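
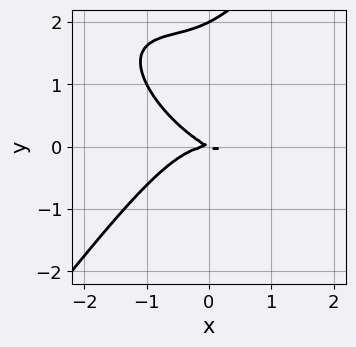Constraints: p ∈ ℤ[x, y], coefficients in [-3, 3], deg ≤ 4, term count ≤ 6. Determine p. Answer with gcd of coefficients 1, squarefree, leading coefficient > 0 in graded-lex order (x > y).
1. deg p = 3. A generic line meets the curve in up to 3 points.
2. Checking where it meets the axes: the y-axis gridline crossings are at y ∈ {0, 2}; it crosses the x-axis at the gridline x = 0.
3. Solving for integer coefficients yields p as stated.

x^3 + x^2*y - y^3 + x*y + 2*y^2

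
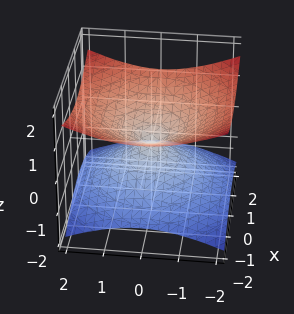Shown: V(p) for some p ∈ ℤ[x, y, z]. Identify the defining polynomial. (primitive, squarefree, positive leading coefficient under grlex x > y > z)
(a) Degree: two nappes meeting at a single point; a quadric, so deg p = 2.
(b) Symmetries: rotational symmetry about the z-axis ⇒ p depends on x, y only through x² + y²; the z ↦ −z reflection is a symmetry, so z appears only in even powers.
(c) Checking where it meets the axes: one y-axis crossing is at y = 0; it meets the z-axis at z = 0 (among the integer gridlines).
(d) Matching integer coefficients to the picture gives p.

x^2 + y^2 - 3*z^2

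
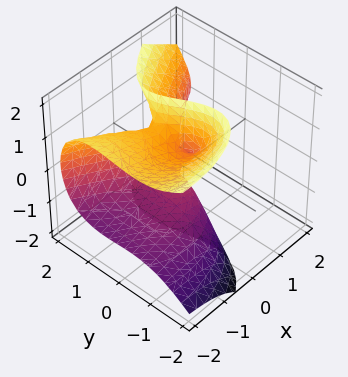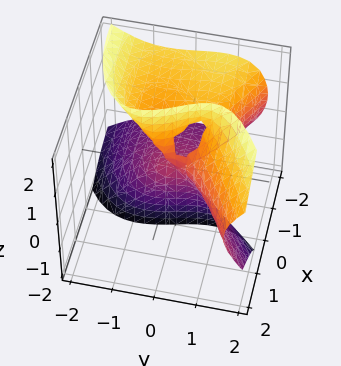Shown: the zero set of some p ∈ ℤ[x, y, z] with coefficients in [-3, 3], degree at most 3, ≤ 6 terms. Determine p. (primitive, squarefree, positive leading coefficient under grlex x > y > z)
3*x*z^2 - 2*y^3 + y*z^2 + 2*x^2 - 2*x*z

1. Degree: the shape is more complex than any degree-2 surface, so deg p = 3.
2. Observable constraints: one y-axis crossing is at y = 0; the visible z-axis segment lies entirely on the surface; it meets the x-axis at x = 0 (among the integer gridlines).
3. These observations pin down the coefficients.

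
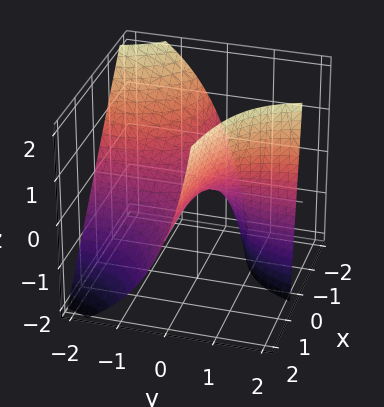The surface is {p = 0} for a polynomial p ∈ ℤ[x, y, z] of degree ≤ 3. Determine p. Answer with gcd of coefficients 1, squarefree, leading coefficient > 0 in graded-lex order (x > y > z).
4*x*y + 2*y*z - 3*z

1. deg p = 2. The shape is more complex than any degree-1 surface.
2. Observable constraints: every point of the y-axis in the box is on the surface; every point of the x-axis in the box is on the surface; it crosses the z-axis at the gridline z = 0.
3. Together with the visible shape, these determine p as stated.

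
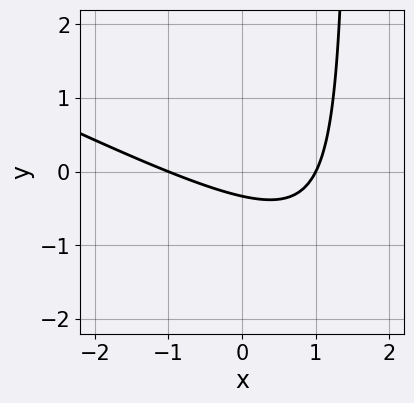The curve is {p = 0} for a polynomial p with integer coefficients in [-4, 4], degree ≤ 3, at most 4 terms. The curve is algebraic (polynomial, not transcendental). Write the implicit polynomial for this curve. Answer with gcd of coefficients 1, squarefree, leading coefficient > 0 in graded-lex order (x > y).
x^2 + 2*x*y - 3*y - 1

(a) Degree: no degree-1 curve has this shape, so deg p = 2.
(b) Checking where it meets the axes: among the integer gridlines, it crosses the x-axis at x ∈ {-1, 1}.
(c) Putting this together gives p.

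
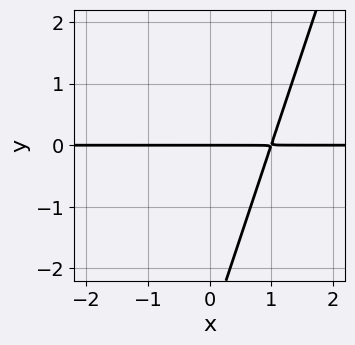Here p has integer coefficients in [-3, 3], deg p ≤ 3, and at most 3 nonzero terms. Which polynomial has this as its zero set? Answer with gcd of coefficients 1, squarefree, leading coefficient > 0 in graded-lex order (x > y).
(a) The degree is 2 — no degree-1 curve has this shape.
(b) Checking where it meets the axes: it meets the y-axis at y = 0 (among the integer gridlines); the visible x-axis segment lies entirely on the curve.
(c) Putting this together gives p.

3*x*y - y^2 - 3*y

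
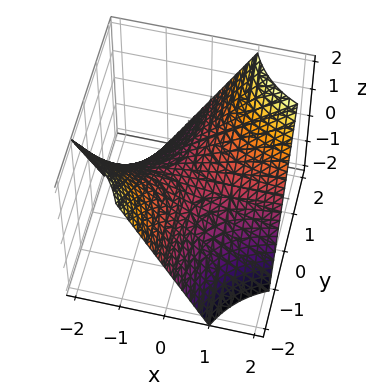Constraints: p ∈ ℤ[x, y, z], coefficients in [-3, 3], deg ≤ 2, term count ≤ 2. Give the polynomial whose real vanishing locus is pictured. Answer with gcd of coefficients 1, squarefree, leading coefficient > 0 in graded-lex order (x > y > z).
x*y - z

(a) The degree is 2 — a hyperbolic paraboloid; a quadric.
(b) From the axis intercepts and sections: the visible y-axis segment lies entirely on the surface; the visible x-axis segment lies entirely on the surface; one z-axis crossing is at z = 0.
(c) Assembling these constraints gives the stated polynomial.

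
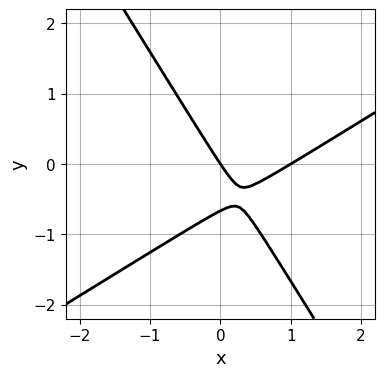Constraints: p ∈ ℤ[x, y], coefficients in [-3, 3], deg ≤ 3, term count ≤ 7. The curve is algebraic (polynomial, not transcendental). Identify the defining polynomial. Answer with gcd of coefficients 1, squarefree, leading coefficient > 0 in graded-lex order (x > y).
3*x^2 - 3*x*y - 3*y^2 - 3*x - 2*y

First, degree: no degree-1 curve has this shape, so deg p = 2.
Next, against the integer gridlines: among the integer gridlines, it crosses the x-axis at x ∈ {0, 1}; one y-axis crossing is at y = 0.
Finally, fitting integer coefficients to these (and the overall shape) gives p.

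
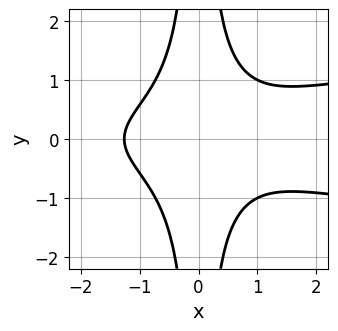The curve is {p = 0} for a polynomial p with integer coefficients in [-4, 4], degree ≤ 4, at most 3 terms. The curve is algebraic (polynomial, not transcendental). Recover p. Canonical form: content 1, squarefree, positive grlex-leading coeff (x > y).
3*x^2*y^2 - x^3 - 2

(a) deg p = 4. No degree-3 curve has this shape.
(b) Symmetries: mirror symmetry y ↦ −y ⇒ only even powers of y.
(c) From the visible intercepts: it misses every integer gridline on the y-axis.
(d) Together with the visible shape, these determine p as stated.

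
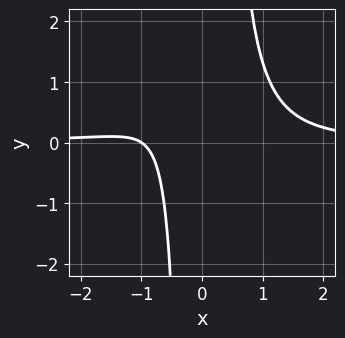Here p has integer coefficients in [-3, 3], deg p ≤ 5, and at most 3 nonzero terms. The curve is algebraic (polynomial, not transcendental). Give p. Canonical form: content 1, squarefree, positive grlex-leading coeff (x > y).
First, degree: the shape is more complex than any degree-3 curve, so deg p = 4.
Next, from the visible intercepts: no y-intercept at any integer in the box; it crosses the x-axis at the gridline x = -1.
Finally, fitting integer coefficients to these (and the overall shape) gives p.

3*x^3*y - 2*x - 2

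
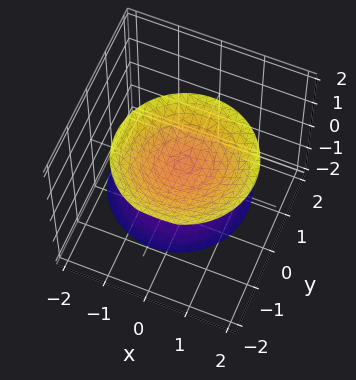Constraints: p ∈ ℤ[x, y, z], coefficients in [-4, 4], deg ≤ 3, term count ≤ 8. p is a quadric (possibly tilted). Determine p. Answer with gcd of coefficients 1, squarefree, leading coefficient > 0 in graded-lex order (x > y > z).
3*x^2 - x*z + 3*y^2 + 2*y*z - 2*z^2 + 3

1. The picture has 2 separate pieces. Treating them together as one polynomial.
2. The degree is 2 — the shape is more complex than any degree-1 surface.
3. Reading off the gridlines: no y-intercept at any integer in the box; no x-intercept at any integer in the box.
4. These observations pin down the coefficients.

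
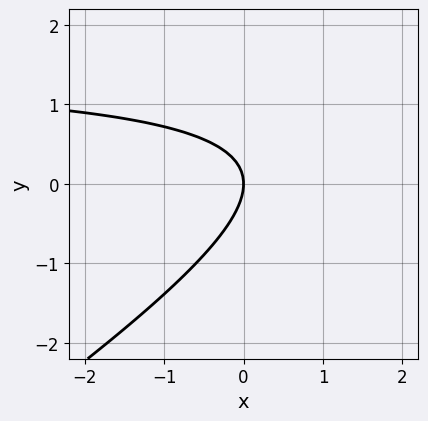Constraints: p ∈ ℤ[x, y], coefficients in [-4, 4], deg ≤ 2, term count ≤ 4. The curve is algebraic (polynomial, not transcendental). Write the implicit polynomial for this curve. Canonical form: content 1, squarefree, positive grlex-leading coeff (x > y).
1. The degree is 2 — no degree-1 curve has this shape.
2. Reading off the gridlines: one x-axis crossing is at x = 0; it meets the y-axis at y = 0 (among the integer gridlines).
3. Fitting integer coefficients to these (and the overall shape) gives p.

2*x*y - 3*y^2 - 3*x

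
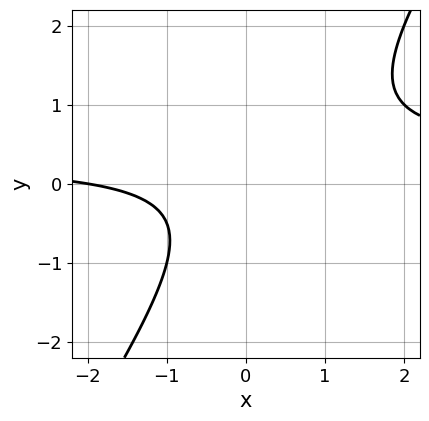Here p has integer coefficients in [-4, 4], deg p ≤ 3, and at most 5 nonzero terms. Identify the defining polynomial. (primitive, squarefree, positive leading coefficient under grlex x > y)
1. deg p = 2. A generic line meets the curve in up to 2 points.
2. Against the integer gridlines: one x-axis crossing is at x = -2; no y-intercept at any integer in the box.
3. Together with the visible shape, these determine p as stated.

3*x*y - 2*y^2 - x - 2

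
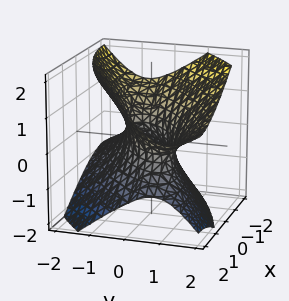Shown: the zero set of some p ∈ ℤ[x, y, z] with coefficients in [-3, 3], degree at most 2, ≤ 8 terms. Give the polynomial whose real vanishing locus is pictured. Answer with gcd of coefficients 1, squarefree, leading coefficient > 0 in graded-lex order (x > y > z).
First, the degree is 2 — no degree-1 surface has this shape.
Next, from the visible intercepts: among the integer gridlines, it crosses the x-axis at x ∈ {-1, 1}; it misses every integer gridline on the z-axis.
Finally, together with the visible shape, these determine p as stated.

x^2 - 2*x*y + 2*y^2 - y*z - 2*z^2 - 1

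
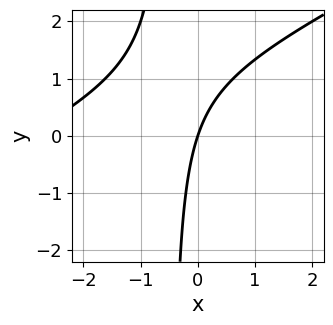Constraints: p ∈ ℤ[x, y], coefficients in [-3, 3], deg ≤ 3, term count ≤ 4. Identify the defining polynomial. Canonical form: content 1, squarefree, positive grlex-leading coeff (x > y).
x^2 - 2*x*y + 3*x - y

Degree: a generic line meets the curve in up to 2 points, so deg p = 2.
From the visible intercepts: it crosses the x-axis at the gridline x = 0; it meets the y-axis at y = 0 (among the integer gridlines).
Fitting integer coefficients to these (and the overall shape) gives p.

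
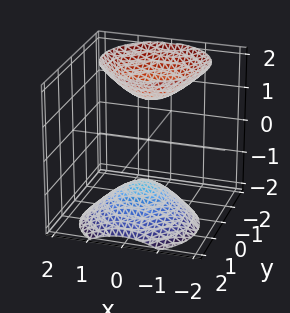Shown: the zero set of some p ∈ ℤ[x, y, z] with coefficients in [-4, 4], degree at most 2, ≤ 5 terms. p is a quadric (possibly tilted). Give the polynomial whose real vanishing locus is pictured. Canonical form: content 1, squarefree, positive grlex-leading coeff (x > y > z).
1. There are 2 components. They look like related sheets of one shape, so recover p as a whole.
2. deg p = 2. The shape is more complex than any degree-1 surface.
3. Observable constraints: it misses every integer gridline on the y-axis; no x-intercept at any integer in the box.
4. These observations pin down the coefficients.

3*x^2 + 3*y^2 + 2*y*z - 2*z^2 + 3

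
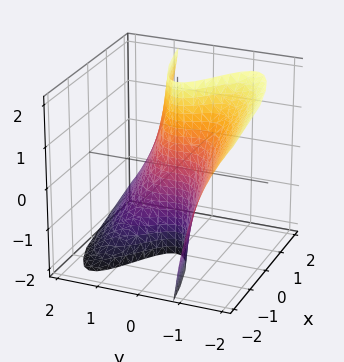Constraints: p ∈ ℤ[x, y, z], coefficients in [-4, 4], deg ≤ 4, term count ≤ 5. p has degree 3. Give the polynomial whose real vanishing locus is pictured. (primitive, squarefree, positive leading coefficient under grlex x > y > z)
y^3 + y^2*z - x

1. The degree is 3 — no degree-2 surface has this shape.
2. Observable constraints: it crosses the x-axis at the gridline x = 0; every point of the z-axis in the box is on the surface; it meets the y-axis at y = 0 (among the integer gridlines).
3. Together with the visible shape, these determine p as stated.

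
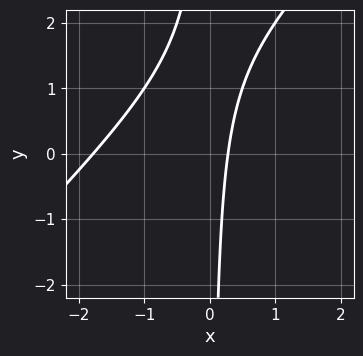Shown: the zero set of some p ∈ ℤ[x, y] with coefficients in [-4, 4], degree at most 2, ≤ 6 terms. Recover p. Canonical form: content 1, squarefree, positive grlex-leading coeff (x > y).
(a) Degree: no degree-1 curve has this shape, so deg p = 2.
(b) From the visible intercepts: the curve avoids every integer y-axis point in the box.
(c) Putting this together gives p.

2*x^2 - 2*x*y + 3*x - 1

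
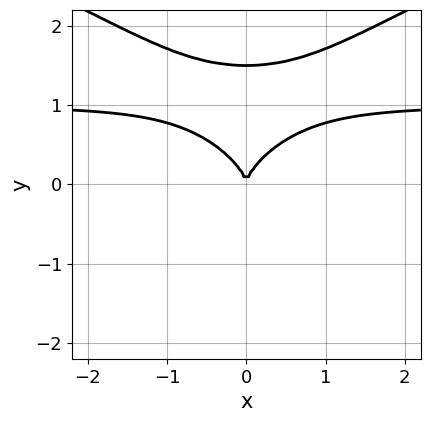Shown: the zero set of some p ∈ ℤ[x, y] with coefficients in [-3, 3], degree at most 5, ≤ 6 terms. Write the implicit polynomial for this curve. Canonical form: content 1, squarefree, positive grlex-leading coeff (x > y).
2*y^4 - 3*x^2*y - 3*y^3 + 3*x^2

First, the degree is 4 — a generic line meets the curve in up to 4 points.
Then, symmetries: it's symmetric under x → −x, forcing even powers of x.
Next, from the axis intercepts and sections: it crosses the x-axis at the gridline x = 0; one y-axis crossing is at y = 0.
Finally, putting this together gives p.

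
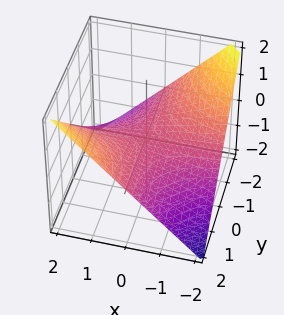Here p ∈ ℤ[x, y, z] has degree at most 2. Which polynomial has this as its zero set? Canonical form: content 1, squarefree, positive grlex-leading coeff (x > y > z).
x*y - 2*z

(a) Degree: a saddle surface; a quadric, so deg p = 2.
(b) Against the integer gridlines: the visible y-axis segment lies entirely on the surface; it meets the z-axis at z = 0 (among the integer gridlines).
(c) Solving for integer coefficients yields p as stated.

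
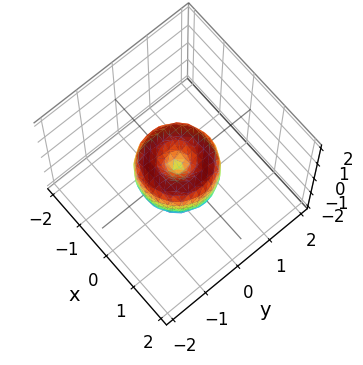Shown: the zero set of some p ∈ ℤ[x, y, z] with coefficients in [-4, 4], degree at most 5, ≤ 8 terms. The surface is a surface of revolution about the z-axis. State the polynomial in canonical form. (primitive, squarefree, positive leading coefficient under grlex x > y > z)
2*x^4 + 4*x^2*y^2 + 2*y^4 - 2*x^2 - 2*y^2 + z^2

The degree is 4 — no degree-3 surface has this shape.
Symmetries: every cross-section ⟂ z is a circle, so x, y appear only via x² + y².
Checking where it meets the axes: it crosses the z-axis at the gridline z = 0; among the integer gridlines, it crosses the y-axis at y ∈ {-1, 0, 1}.
Together with the visible shape, these determine p as stated. Check: (1, 0, 0) on the x-axis lies on the surface, and p(1, 0, 0) = 0. ✓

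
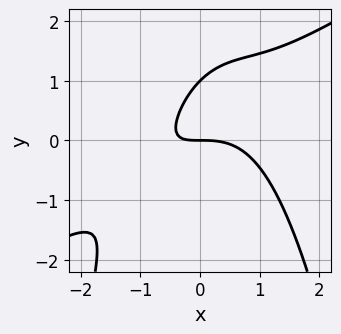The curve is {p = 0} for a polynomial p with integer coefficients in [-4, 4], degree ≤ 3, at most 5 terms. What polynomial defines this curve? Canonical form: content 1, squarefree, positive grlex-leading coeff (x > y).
2*x^3 - 3*x^2*y + 3*x*y - 3*y^2 + 3*y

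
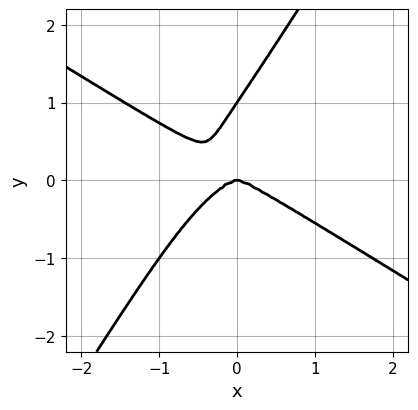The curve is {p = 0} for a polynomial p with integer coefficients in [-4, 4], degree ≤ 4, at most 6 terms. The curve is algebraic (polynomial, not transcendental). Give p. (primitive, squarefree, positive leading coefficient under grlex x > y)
(a) deg p = 4. No degree-3 curve has this shape.
(b) Checking where it meets the axes: it crosses the x-axis at the gridline x = 0; the y-axis gridline crossings are at y ∈ {0, 1}.
(c) The integer polynomial consistent with all of this is the stated p.

x^4 + 3*x*y^3 - 2*y^4 + 2*y^3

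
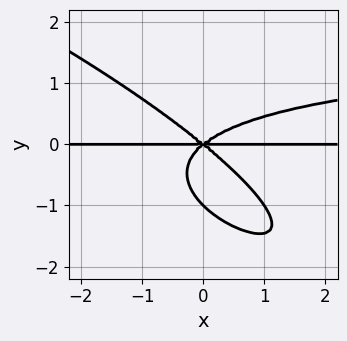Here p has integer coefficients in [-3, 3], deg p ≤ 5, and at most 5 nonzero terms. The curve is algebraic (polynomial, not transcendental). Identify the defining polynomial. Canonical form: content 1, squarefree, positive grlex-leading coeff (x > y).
x^2*y^2 + 3*x*y^3 + 3*y^4 - 2*x^2*y + 3*y^3

Degree: the shape is more complex than any degree-3 curve, so deg p = 4.
Checking where it meets the axes: among the integer gridlines, it crosses the y-axis at y ∈ {-1, 0}; the visible x-axis segment lies entirely on the curve.
Fitting integer coefficients to these (and the overall shape) gives p.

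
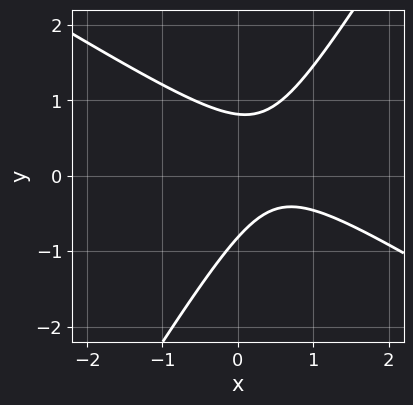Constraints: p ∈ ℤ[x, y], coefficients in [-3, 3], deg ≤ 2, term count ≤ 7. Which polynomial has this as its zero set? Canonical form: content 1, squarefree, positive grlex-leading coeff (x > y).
Degree: no degree-1 curve has this shape, so deg p = 2.
From the axis intercepts and sections: the curve avoids every integer x-axis point in the box.
Putting this together gives p.

3*x^2 + 3*x*y - 3*y^2 - 3*x + 2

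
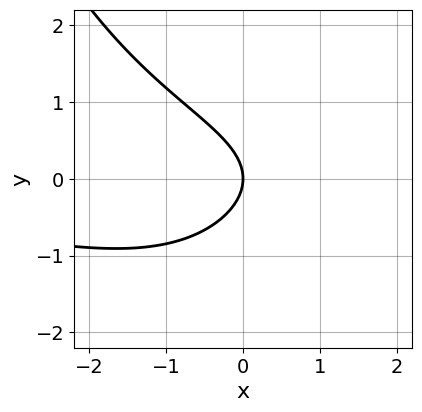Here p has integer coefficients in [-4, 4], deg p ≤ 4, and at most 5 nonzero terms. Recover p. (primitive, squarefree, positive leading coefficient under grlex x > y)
x^2*y - 3*y^2 - 3*x

(a) Degree: a generic line meets the curve in up to 3 points, so deg p = 3.
(b) From the visible intercepts: one y-axis crossing is at y = 0; one x-axis crossing is at x = 0.
(c) The integer polynomial consistent with all of this is the stated p.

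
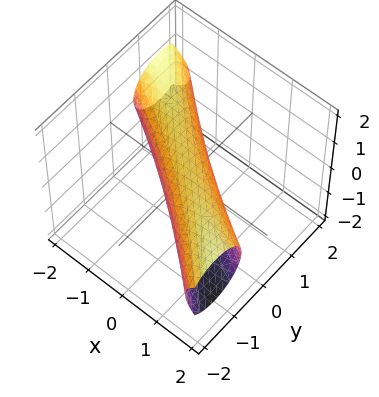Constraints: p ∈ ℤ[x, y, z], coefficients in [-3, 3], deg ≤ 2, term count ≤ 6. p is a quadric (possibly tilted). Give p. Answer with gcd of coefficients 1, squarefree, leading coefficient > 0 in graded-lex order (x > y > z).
First, the degree is 2 — no degree-1 surface has this shape.
Then, from the axis intercepts and sections: the x-axis gridline crossings are at x ∈ {-1, 1}.
Finally, these observations pin down the coefficients.

x^2 + 3*x*y + 2*y^2 + 2*z^2 - 1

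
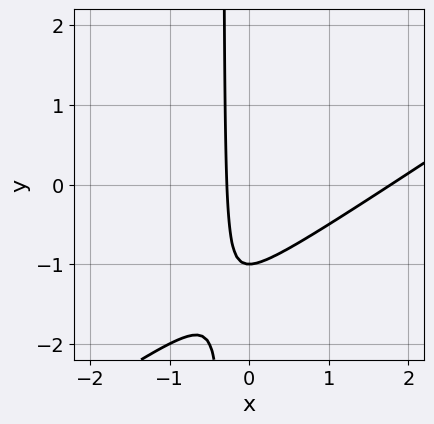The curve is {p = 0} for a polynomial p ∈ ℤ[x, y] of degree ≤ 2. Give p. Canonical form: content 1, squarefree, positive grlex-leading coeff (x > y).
2*x^2 - 3*x*y - 3*x - y - 1

Degree: no degree-1 curve has this shape, so deg p = 2.
Reading off the gridlines: it meets the y-axis at y = -1 (among the integer gridlines).
These observations pin down the coefficients.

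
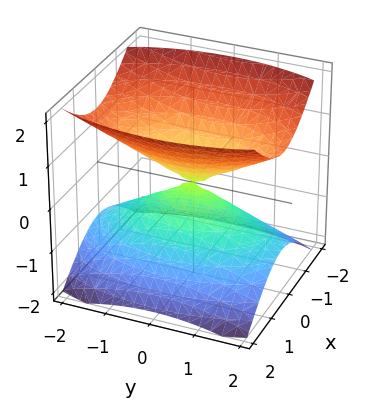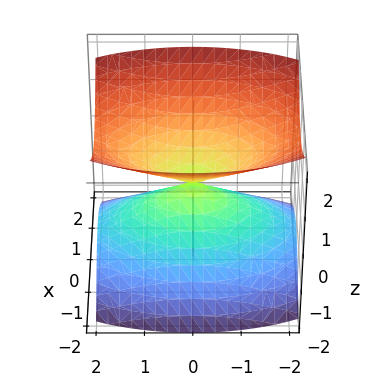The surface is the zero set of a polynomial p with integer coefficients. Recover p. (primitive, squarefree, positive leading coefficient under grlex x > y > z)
The picture has 2 separate pieces. They look like related sheets of one shape, so recover p as a whole.
deg p = 2. Two nappes meeting at a single point; a quadric.
Symmetries: the y ↦ −y reflection is a symmetry, so y appears only in even powers; the z ↦ −z reflection is a symmetry, so z appears only in even powers; mirror symmetry x ↦ −x ⇒ only even powers of x.
Checking where it meets the axes: one z-axis crossing is at z = 0; it crosses the x-axis at the gridline x = 0; one y-axis crossing is at y = 0.
Putting this together gives p.

3*x^2 + y^2 - 3*z^2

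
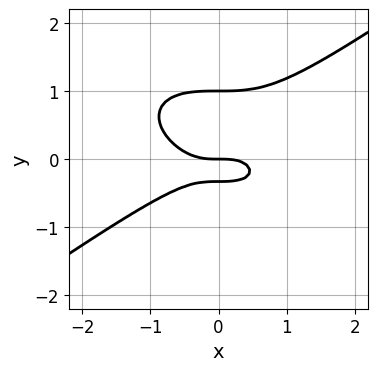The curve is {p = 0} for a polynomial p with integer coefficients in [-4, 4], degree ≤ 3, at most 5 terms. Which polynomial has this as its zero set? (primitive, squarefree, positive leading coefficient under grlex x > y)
x^3 - 3*y^3 + 2*y^2 + y

(a) The degree is 3 — the shape is more complex than any degree-2 curve.
(b) From the visible intercepts: one x-axis crossing is at x = 0; the y-axis gridline crossings are at y ∈ {0, 1}.
(c) Solving for integer coefficients yields p as stated.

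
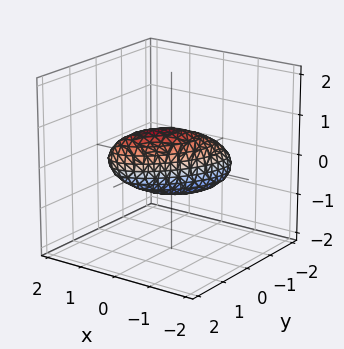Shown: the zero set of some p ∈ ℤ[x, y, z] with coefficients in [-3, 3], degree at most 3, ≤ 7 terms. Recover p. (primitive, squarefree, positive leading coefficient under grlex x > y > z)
3*x^2 - 3*x*y + 2*y^2 - y*z + 3*z^2 - 2

(a) Degree: the shape is more complex than any degree-1 surface, so deg p = 2.
(b) From the visible intercepts: the y-axis gridline crossings are at y ∈ {-1, 1}.
(c) Together with the visible shape, these determine p as stated.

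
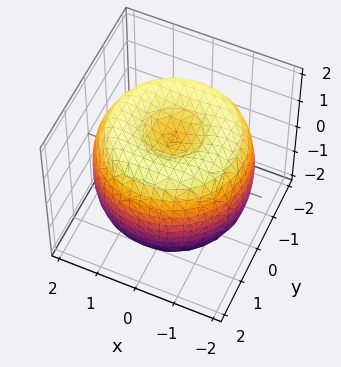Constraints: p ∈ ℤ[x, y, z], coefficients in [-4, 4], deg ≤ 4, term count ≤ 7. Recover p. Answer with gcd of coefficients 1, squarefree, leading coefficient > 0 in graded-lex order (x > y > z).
The degree is 4 — a generic line meets the surface in up to 4 points.
Symmetries: the z-axis is an axis of rotation, so x and y enter only as x² + y².
From the visible intercepts: a circular section at z = 0 has radius between 1 and 2; among the integer gridlines, it crosses the z-axis at z ∈ {-1, 1}.
Solving for integer coefficients yields p as stated.

x^4 + 2*x^2*y^2 + y^4 - 3*x^2 - 3*y^2 + 2*z^2 - 2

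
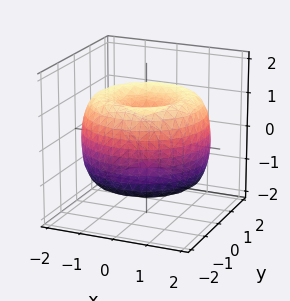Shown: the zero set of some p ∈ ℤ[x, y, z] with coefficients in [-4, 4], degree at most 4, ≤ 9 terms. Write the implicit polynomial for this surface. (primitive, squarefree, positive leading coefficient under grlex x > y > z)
1. Degree: a generic line meets the surface in up to 4 points, so deg p = 4.
2. Symmetries: the surface is invariant under rotation about z: p = q(x² + y², z).
3. From the visible intercepts: a circular section at z = -1 has radius between 0 and 1.
4. Matching integer coefficients to the picture gives p.

x^4 + 2*x^2*y^2 + y^4 - 3*x^2 - 3*y^2 + 2*z^2 - 1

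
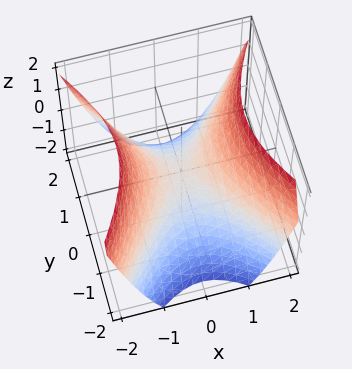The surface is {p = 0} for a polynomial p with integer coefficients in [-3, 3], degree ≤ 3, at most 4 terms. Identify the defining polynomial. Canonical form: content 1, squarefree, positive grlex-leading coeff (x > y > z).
1. deg p = 2.
2. Symmetries: the x ↦ −x reflection is a symmetry, so x appears only in even powers; the y ↦ −y reflection is a symmetry, so y appears only in even powers.
3. Checking where it meets the axes: it meets the x-axis at x = 0 (among the integer gridlines); it meets the z-axis at z = 0 (among the integer gridlines).
4. Together with the visible shape, these determine p as stated.

3*x^2 - 2*y^2 - 3*z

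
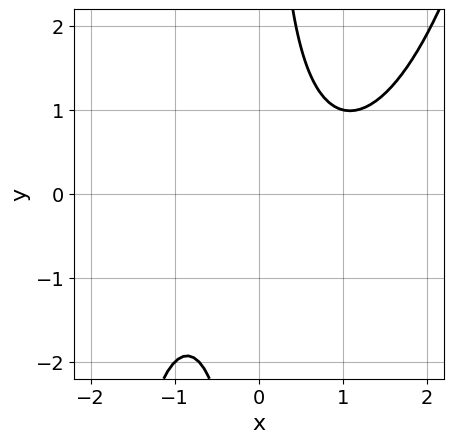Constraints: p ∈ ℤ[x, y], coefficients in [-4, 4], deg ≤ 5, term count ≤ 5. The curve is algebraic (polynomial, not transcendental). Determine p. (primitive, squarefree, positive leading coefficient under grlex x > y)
x^4 - x^2*y - 3*x*y + 3

(a) deg p = 4. No degree-3 curve has this shape.
(b) Reading off the gridlines: it misses every integer gridline on the y-axis; it misses every integer gridline on the x-axis.
(c) Assembling these constraints gives the stated polynomial.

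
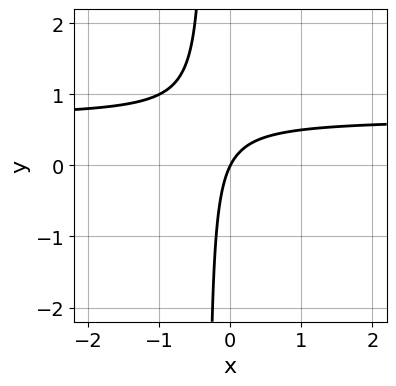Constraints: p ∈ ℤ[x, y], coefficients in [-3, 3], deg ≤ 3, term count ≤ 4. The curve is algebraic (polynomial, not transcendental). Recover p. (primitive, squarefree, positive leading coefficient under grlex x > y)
3*x*y - 2*x + y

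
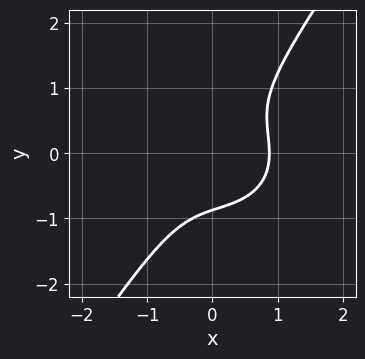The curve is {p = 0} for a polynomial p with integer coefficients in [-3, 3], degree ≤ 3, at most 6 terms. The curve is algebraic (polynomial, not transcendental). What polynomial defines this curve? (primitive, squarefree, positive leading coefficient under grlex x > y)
3*x^3 + 3*x*y^2 - 3*y^3 - 2

(a) deg p = 3. The shape is more complex than any degree-2 curve.
(b) Matching integer coefficients to the picture gives p.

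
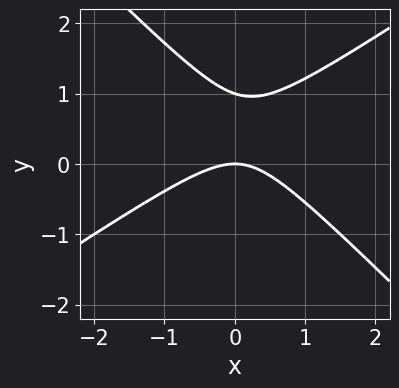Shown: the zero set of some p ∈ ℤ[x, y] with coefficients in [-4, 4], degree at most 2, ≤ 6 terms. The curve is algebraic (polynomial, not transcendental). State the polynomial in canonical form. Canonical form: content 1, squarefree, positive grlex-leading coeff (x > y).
deg p = 2. A generic line meets the curve in up to 2 points.
From the axis intercepts and sections: the y-axis gridline crossings are at y ∈ {0, 1}; one x-axis crossing is at x = 0.
These observations pin down the coefficients.

2*x^2 - x*y - 3*y^2 + 3*y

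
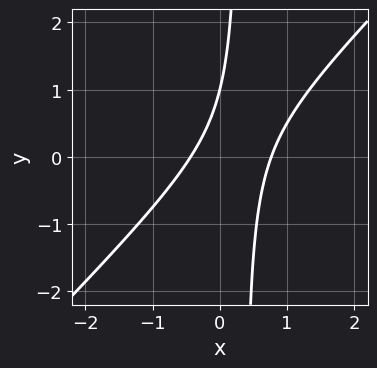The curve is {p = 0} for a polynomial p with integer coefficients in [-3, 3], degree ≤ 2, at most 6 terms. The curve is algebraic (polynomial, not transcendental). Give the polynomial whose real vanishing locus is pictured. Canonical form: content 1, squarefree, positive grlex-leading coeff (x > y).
3*x^2 - 3*x*y - x + y - 1

First, the degree is 2 — a generic line meets the curve in up to 2 points.
Next, against the integer gridlines: one y-axis crossing is at y = 1.
Finally, putting this together gives p.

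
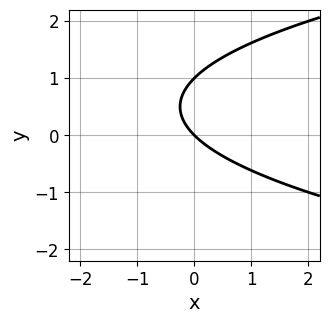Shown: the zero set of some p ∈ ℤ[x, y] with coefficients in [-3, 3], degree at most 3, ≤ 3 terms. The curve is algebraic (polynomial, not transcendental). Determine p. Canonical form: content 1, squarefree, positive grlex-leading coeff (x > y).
y^2 - x - y

(a) The degree is 2 — a generic line meets the curve in up to 2 points.
(b) Reading off the gridlines: the y-axis gridline crossings are at y ∈ {0, 1}; it crosses the x-axis at the gridline x = 0.
(c) Putting this together gives p.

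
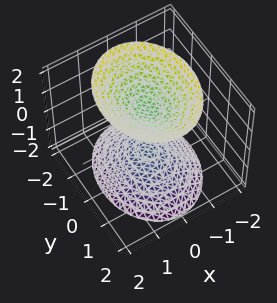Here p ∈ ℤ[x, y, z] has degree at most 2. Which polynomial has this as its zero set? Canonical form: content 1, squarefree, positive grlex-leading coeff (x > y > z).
1. There are 2 components. Treating them together as one polynomial.
2. deg p = 2. Two sheets facing apart; a quadric.
3. Symmetries: mirror symmetry x ↦ −x ⇒ only even powers of x; the y ↦ −y reflection is a symmetry, so y appears only in even powers; mirror symmetry z ↦ −z ⇒ only even powers of z.
4. Checking where it meets the axes: no y-intercept at any integer in the box; the surface avoids every integer x-axis point in the box.
5. Together with the visible shape, these determine p as stated. Check: (0, 0, -1) on the z-axis lies on the surface, and p(0, 0, -1) = 0. ✓

3*x^2 + 2*y^2 - 2*z^2 + 2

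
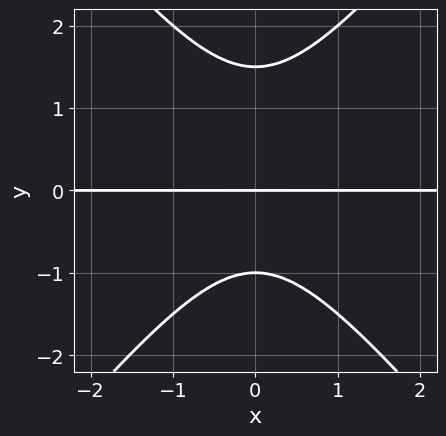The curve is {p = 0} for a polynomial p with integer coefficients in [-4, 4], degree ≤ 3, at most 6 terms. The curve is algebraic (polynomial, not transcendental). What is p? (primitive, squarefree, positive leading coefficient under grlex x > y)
(a) Degree: no degree-2 curve has this shape, so deg p = 3.
(b) Symmetries: the x ↦ −x reflection is a symmetry, so x appears only in even powers.
(c) From the visible intercepts: the y-axis gridline crossings are at y ∈ {-1, 0}; the visible x-axis segment lies entirely on the curve.
(d) Together with the visible shape, these determine p as stated.

3*x^2*y - 2*y^3 + y^2 + 3*y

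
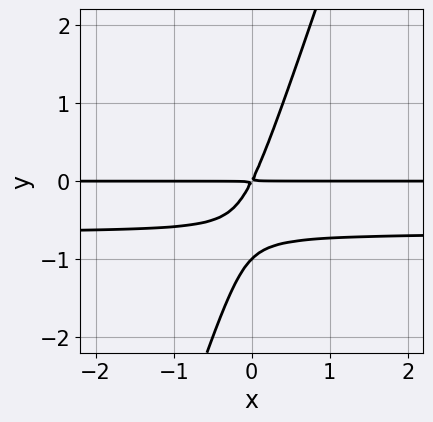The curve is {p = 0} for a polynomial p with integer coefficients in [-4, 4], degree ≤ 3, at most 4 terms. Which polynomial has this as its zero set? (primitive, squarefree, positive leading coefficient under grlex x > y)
3*x*y^2 - y^3 + 2*x*y - y^2

(a) The degree is 3 — a generic line meets the curve in up to 3 points.
(b) From the axis intercepts and sections: it meets the y-axis at y = -1 (among the integer gridlines); the visible x-axis segment lies entirely on the curve.
(c) Fitting integer coefficients to these (and the overall shape) gives p.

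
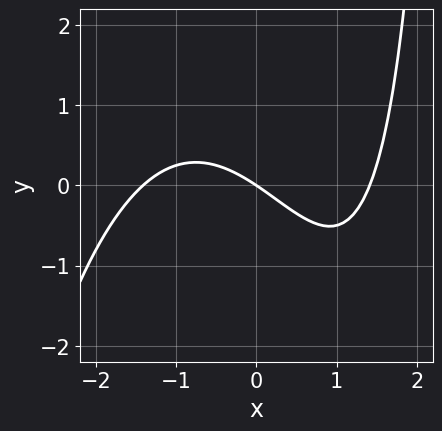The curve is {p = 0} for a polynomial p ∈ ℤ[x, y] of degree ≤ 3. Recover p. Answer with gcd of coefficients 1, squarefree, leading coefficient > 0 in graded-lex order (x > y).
(a) The degree is 3 — no degree-2 curve has this shape.
(b) Against the integer gridlines: one x-axis crossing is at x = 0; one y-axis crossing is at y = 0.
(c) Assembling these constraints gives the stated polynomial.

x^3 + x*y - 2*x - 3*y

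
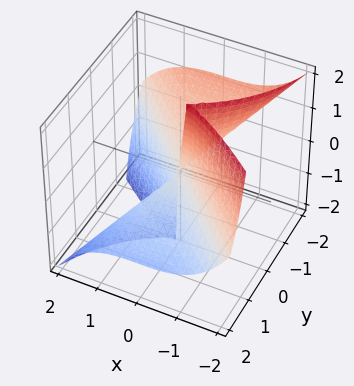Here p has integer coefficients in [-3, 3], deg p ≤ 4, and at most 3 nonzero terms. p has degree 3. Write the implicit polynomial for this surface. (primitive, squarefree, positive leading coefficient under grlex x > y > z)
Degree: no degree-2 surface has this shape, so deg p = 3.
Observable constraints: it crosses the x-axis at the gridline x = 0; it crosses the y-axis at the gridline y = 0; the visible z-axis segment lies entirely on the surface.
Putting this together gives p.

x^3 + y^3 + 2*y^2*z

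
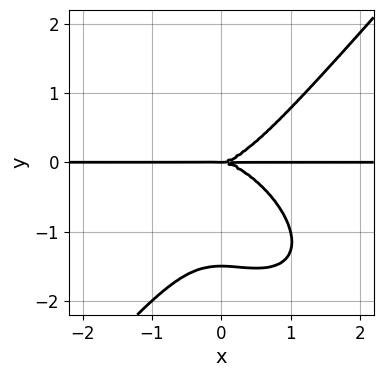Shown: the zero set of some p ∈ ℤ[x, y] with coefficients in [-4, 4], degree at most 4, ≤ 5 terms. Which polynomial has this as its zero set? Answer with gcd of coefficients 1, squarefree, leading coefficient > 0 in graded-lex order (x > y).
First, deg p = 4. A generic line meets the curve in up to 4 points.
Then, observable constraints: the visible x-axis segment lies entirely on the curve; it meets the y-axis at y = 0 (among the integer gridlines).
Finally, putting this together gives p.

2*x^3*y + x^2*y^2 - 2*y^4 - 3*y^3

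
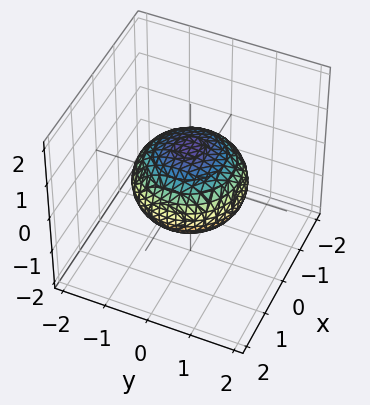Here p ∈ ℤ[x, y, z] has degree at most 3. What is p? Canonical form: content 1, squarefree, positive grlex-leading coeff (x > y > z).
(a) Degree: no degree-1 surface has this shape, so deg p = 2.
(b) Symmetries: rotational symmetry about the z-axis ⇒ p depends on x, y only through x² + y².
(c) From the axis intercepts and sections: the z-axis gridline crossings are at z ∈ {-1, 1}; a circular section at z = 0 has radius between 1 and 2.
(d) Matching integer coefficients to the picture gives p.

2*x^2 + 2*y^2 + 3*z^2 - 3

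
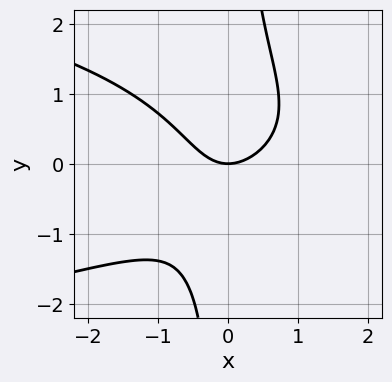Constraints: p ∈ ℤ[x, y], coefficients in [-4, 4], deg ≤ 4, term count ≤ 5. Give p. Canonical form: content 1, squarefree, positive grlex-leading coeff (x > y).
3*x*y^2 + 3*x^2 - x*y - 3*y

The degree is 3 — no degree-2 curve has this shape.
Against the integer gridlines: it crosses the x-axis at the gridline x = 0; one y-axis crossing is at y = 0.
Fitting integer coefficients to these (and the overall shape) gives p.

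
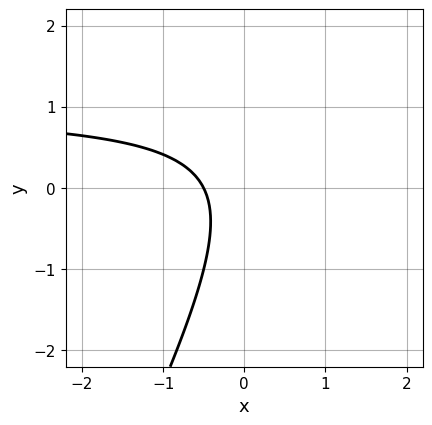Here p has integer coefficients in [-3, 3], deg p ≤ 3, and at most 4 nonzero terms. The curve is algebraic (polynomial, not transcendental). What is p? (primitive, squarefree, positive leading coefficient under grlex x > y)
First, deg p = 2. No degree-1 curve has this shape.
Next, observable constraints: no y-intercept at any integer in the box.
Finally, assembling these constraints gives the stated polynomial.

2*x*y - y^2 - 2*x - 1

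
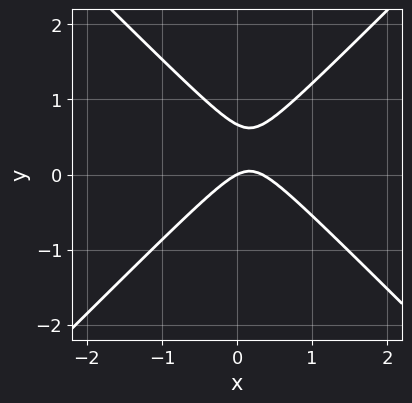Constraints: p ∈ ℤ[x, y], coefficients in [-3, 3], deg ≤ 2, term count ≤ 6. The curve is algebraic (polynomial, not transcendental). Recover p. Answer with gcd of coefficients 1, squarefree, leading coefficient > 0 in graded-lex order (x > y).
3*x^2 - 3*y^2 - x + 2*y

(a) Degree: the shape is more complex than any degree-1 curve, so deg p = 2.
(b) From the axis intercepts and sections: it crosses the y-axis at the gridline y = 0; it crosses the x-axis at the gridline x = 0.
(c) Solving for integer coefficients yields p as stated.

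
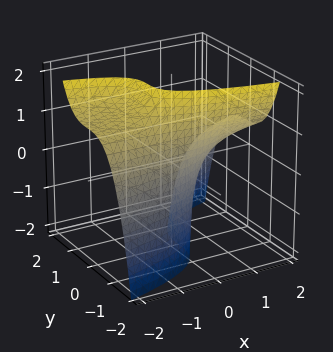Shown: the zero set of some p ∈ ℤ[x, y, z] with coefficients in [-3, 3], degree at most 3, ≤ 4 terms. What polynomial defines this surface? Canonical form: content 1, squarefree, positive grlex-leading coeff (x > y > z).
3*y^3 + 3*x*z - 3*x + 2

First, the degree is 3 — the shape is more complex than any degree-2 surface.
Next, against the integer gridlines: the surface avoids every integer z-axis point in the box.
Finally, these observations pin down the coefficients.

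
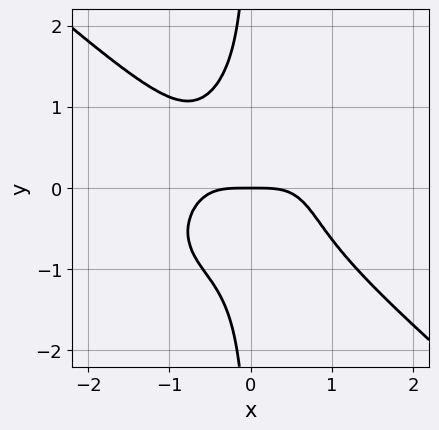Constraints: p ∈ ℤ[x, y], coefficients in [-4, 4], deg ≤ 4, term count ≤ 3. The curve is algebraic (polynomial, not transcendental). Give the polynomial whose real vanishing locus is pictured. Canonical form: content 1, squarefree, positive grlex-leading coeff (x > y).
Degree: no degree-3 curve has this shape, so deg p = 4.
From the axis intercepts and sections: one x-axis crossing is at x = 0; it meets the y-axis at y = 0 (among the integer gridlines).
Matching integer coefficients to the picture gives p.

2*x^4 + 3*x*y^3 + 2*y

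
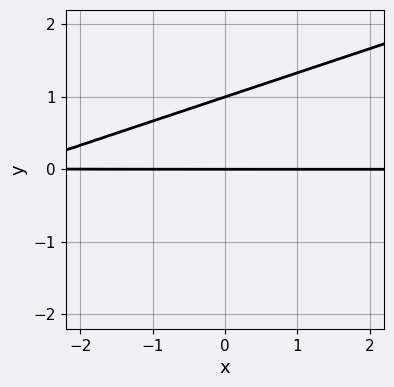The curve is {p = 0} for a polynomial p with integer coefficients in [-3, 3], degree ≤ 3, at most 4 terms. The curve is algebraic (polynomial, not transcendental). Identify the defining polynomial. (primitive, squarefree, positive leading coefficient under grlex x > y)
x*y - 3*y^2 + 3*y

Degree: no degree-1 curve has this shape, so deg p = 2.
Against the integer gridlines: the y-axis gridline crossings are at y ∈ {0, 1}; the visible x-axis segment lies entirely on the curve.
Together with the visible shape, these determine p as stated.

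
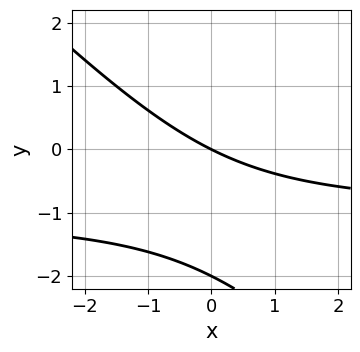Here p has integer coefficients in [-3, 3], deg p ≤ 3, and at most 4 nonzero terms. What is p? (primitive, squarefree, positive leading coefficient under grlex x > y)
x*y + y^2 + x + 2*y

First, degree: no degree-1 curve has this shape, so deg p = 2.
Next, from the axis intercepts and sections: one x-axis crossing is at x = 0; among the integer gridlines, it crosses the y-axis at y ∈ {-2, 0}.
Finally, the integer polynomial consistent with all of this is the stated p.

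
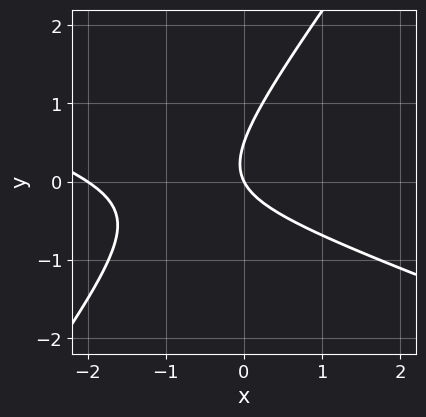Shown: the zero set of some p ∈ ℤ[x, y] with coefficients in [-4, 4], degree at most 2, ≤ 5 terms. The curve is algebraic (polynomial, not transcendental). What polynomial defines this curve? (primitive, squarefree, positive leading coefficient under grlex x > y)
First, the degree is 2 — a generic line meets the curve in up to 2 points.
Next, from the axis intercepts and sections: one y-axis crossing is at y = 0; among the integer gridlines, it crosses the x-axis at x ∈ {-2, 0}.
Finally, together with the visible shape, these determine p as stated.

x^2 + 2*x*y - 2*y^2 + 2*x + y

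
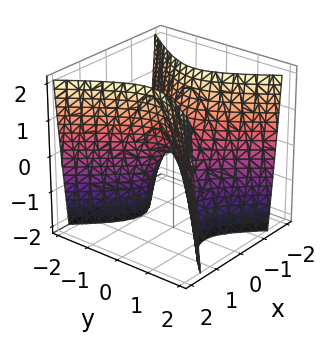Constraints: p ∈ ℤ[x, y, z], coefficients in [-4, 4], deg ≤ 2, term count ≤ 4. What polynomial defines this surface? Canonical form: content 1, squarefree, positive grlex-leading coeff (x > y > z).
3*x^2 - 2*y^2 - z

1. The degree is 2 — a hyperbolic paraboloid; a quadric.
2. Symmetries: mirror symmetry y ↦ −y ⇒ only even powers of y; the x ↦ −x reflection is a symmetry, so x appears only in even powers.
3. Reading off the gridlines: it meets the z-axis at z = 0 (among the integer gridlines); one x-axis crossing is at x = 0.
4. Solving for integer coefficients yields p as stated.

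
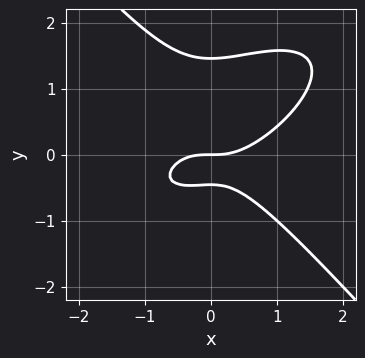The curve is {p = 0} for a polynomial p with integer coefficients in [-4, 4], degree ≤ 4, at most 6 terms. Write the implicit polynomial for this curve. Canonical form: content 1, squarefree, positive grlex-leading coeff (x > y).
2*x^3 - 2*x^2*y + 3*y^3 - 3*y^2 - 2*y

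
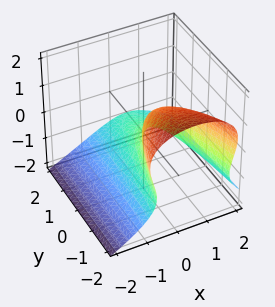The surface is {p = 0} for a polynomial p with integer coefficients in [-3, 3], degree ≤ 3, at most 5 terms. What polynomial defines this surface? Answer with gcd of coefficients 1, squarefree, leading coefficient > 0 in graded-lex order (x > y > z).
deg p = 3.
Checking where it meets the axes: it meets the z-axis at z = 0 (among the integer gridlines); it meets the y-axis at y = 0 (among the integer gridlines); among the integer gridlines, it crosses the x-axis at x ∈ {0, 1}.
Solving for integer coefficients yields p as stated.

2*z^3 + 3*x^2 + y*z - 3*x + 2*y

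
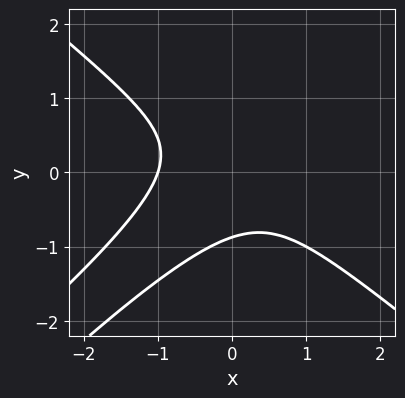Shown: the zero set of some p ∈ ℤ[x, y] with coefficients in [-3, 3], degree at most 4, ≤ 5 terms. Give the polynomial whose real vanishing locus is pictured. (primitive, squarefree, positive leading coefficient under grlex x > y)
1. deg p = 3. No degree-2 curve has this shape.
2. Against the integer gridlines: it meets the x-axis at x = -1 (among the integer gridlines).
3. Together with the visible shape, these determine p as stated.

2*x^3 - 2*x^2*y - 3*x*y^2 + 3*y^3 + 2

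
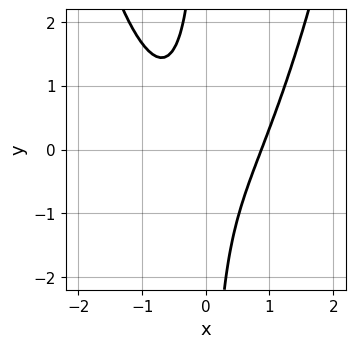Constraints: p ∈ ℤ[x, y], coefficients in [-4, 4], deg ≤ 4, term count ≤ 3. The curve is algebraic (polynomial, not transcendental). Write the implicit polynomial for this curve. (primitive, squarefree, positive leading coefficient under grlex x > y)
3*x^3 - 3*x*y - 2

(a) The degree is 3 — no degree-2 curve has this shape.
(b) From the visible intercepts: no y-intercept at any integer in the box.
(c) Putting this together gives p.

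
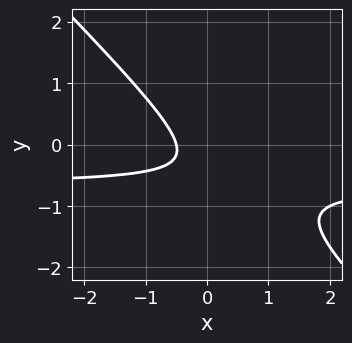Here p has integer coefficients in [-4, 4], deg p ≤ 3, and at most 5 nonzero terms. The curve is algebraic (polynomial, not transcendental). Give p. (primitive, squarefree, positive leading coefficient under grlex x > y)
3*x*y + 3*y^2 + 2*x + 2*y + 1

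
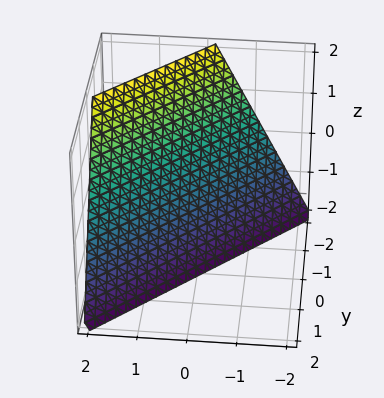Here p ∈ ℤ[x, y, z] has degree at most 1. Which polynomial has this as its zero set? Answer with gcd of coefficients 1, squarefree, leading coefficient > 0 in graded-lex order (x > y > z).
(a) The degree is 1 — the surface is flat (a plane).
(b) From the axis intercepts and sections: it meets the y-axis at y = -1 (among the integer gridlines); it meets the x-axis at x = 1 (among the integer gridlines); it meets the z-axis at z = -2 (among the integer gridlines).
(c) Assembling these constraints gives the stated polynomial.

2*x - 2*y - z - 2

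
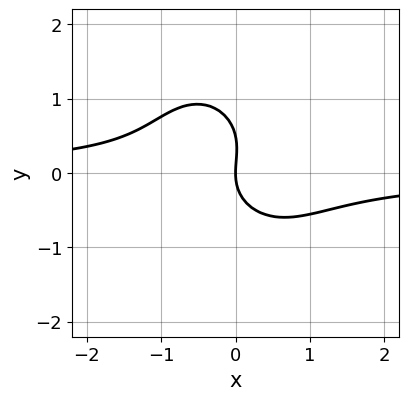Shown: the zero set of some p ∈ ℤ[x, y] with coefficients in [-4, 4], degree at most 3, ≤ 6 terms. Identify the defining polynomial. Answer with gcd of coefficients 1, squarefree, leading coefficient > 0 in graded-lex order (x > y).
3*x^2*y + x*y^2 + 2*y^3 - y^2 + 2*x

1. deg p = 3. A generic line meets the curve in up to 3 points.
2. Reading off the gridlines: one x-axis crossing is at x = 0; one y-axis crossing is at y = 0.
3. Putting this together gives p.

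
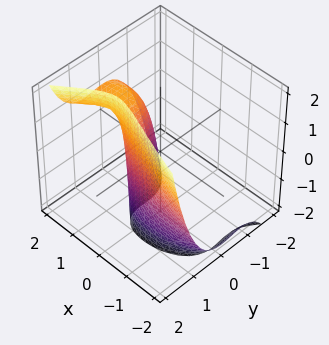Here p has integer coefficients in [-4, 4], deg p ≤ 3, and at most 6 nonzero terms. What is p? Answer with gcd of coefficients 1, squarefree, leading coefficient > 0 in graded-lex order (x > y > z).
x^2*z + x*y^2 - 2*y^3 - 3*x + 2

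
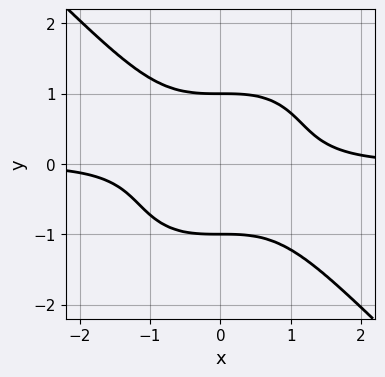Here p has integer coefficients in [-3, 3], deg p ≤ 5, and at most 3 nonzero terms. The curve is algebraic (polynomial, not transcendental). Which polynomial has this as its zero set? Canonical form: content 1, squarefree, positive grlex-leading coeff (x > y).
x^3*y + y^4 - 1

First, deg p = 4.
Then, against the integer gridlines: no x-intercept at any integer in the box; among the integer gridlines, it crosses the y-axis at y ∈ {-1, 1}.
Finally, the integer polynomial consistent with all of this is the stated p.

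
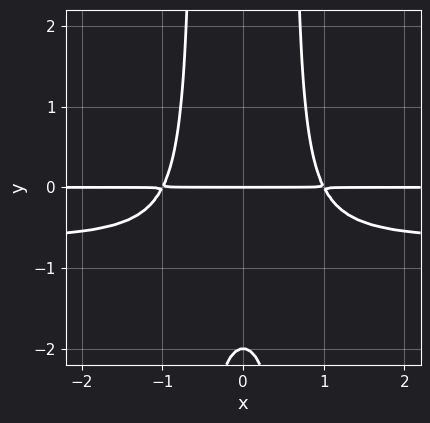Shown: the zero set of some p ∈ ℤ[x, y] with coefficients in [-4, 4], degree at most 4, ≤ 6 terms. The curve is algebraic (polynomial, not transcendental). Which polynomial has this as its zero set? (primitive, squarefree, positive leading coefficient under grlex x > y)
3*x^2*y^2 + 2*x^2*y - y^2 - 2*y

Degree: a generic line meets the curve in up to 4 points, so deg p = 4.
Symmetries: mirror symmetry x ↦ −x ⇒ only even powers of x.
Checking where it meets the axes: the visible x-axis segment lies entirely on the curve; among the integer gridlines, it crosses the y-axis at y ∈ {-2, 0}.
The integer polynomial consistent with all of this is the stated p.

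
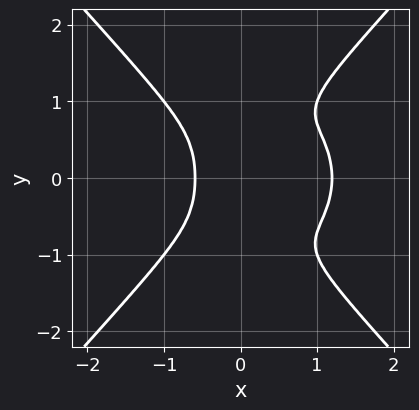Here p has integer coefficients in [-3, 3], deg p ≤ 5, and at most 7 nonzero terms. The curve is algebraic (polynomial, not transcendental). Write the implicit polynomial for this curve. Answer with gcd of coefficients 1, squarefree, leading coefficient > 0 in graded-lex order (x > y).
3*x^4 - 2*y^4 - 3*x^3 + 3*x*y^2 - 1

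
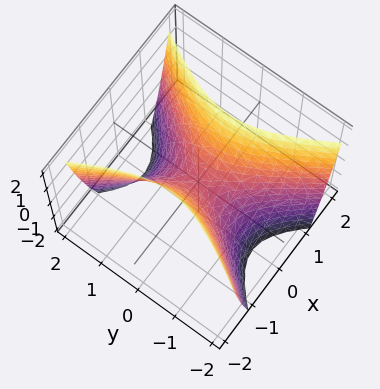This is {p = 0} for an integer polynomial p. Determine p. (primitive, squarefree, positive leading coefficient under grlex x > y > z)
The degree is 2 — a saddle surface; a quadric.
Symmetries: the y ↦ −y reflection is a symmetry, so y appears only in even powers; the x ↦ −x reflection is a symmetry, so x appears only in even powers.
Observable constraints: it meets the z-axis at z = 0 (among the integer gridlines); it meets the y-axis at y = 0 (among the integer gridlines).
Solving for integer coefficients yields p as stated.

2*x^2 - y^2 - z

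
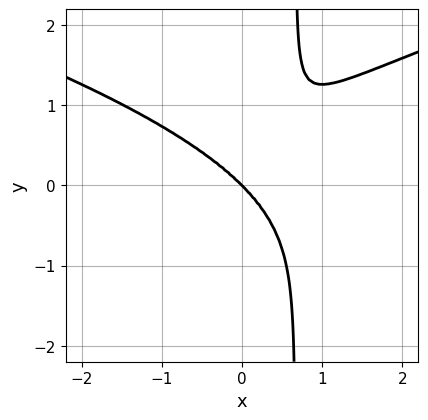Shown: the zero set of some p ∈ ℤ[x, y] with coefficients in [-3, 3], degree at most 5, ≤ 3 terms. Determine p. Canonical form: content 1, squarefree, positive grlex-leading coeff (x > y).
First, the degree is 4 — no degree-3 curve has this shape.
Next, from the axis intercepts and sections: it meets the x-axis at x = 0 (among the integer gridlines); it meets the y-axis at y = 0 (among the integer gridlines).
Finally, fitting integer coefficients to these (and the overall shape) gives p.

3*x*y^3 - 2*x^3 - 2*y^3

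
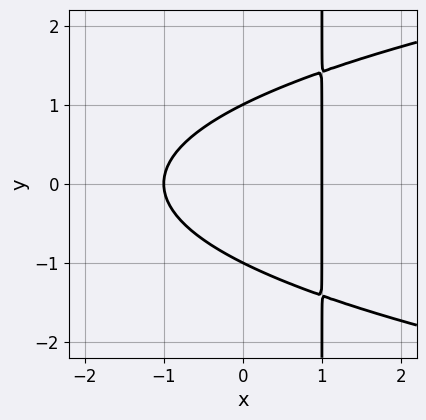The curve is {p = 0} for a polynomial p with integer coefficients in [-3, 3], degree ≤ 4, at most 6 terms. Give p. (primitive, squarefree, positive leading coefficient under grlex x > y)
x*y^2 - x^2 - y^2 + 1

1. The degree is 3 — the shape is more complex than any degree-2 curve.
2. Symmetries: the y ↦ −y reflection is a symmetry, so y appears only in even powers.
3. Observable constraints: among the integer gridlines, it crosses the x-axis at x ∈ {-1, 1}; the y-axis gridline crossings are at y ∈ {-1, 1}.
4. Assembling these constraints gives the stated polynomial.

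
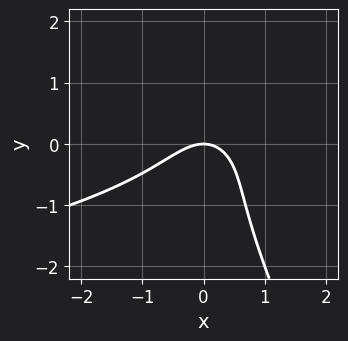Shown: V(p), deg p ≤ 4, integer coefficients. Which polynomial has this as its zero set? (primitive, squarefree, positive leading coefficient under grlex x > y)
First, deg p = 3. No degree-2 curve has this shape.
Then, observable constraints: it meets the y-axis at y = 0 (among the integer gridlines); it crosses the x-axis at the gridline x = 0.
Finally, assembling these constraints gives the stated polynomial.

2*x*y^2 + y^3 + 2*x^2 - x*y + 2*y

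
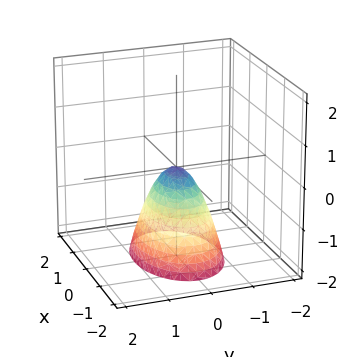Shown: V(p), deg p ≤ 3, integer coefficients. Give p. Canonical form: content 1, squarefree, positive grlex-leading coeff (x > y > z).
x^2 + 2*y^2 + z

(a) Degree: a single bowl opening along one axis; a quadric, so deg p = 2.
(b) Symmetries: the y ↦ −y reflection is a symmetry, so y appears only in even powers; the x ↦ −x reflection is a symmetry, so x appears only in even powers.
(c) From the axis intercepts and sections: one y-axis crossing is at y = 0; one z-axis crossing is at z = 0; it meets the x-axis at x = 0 (among the integer gridlines).
(d) Assembling these constraints gives the stated polynomial.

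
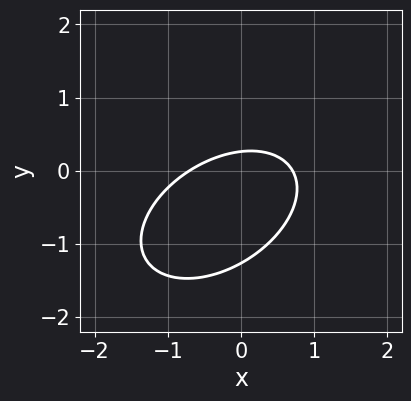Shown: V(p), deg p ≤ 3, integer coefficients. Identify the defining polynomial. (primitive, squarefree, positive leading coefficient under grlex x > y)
(a) Degree: a generic line meets the curve in up to 2 points, so deg p = 2.
(b) The integer polynomial consistent with all of this is the stated p.

2*x^2 - 2*x*y + 3*y^2 + 3*y - 1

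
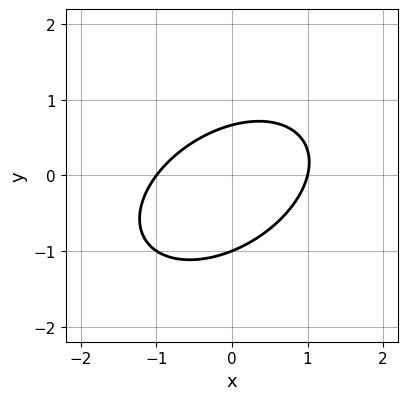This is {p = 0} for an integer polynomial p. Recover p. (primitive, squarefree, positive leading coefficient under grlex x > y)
deg p = 2. No degree-1 curve has this shape.
From the visible intercepts: it meets the y-axis at y = -1 (among the integer gridlines); among the integer gridlines, it crosses the x-axis at x ∈ {-1, 1}.
Matching integer coefficients to the picture gives p.

2*x^2 - 2*x*y + 3*y^2 + y - 2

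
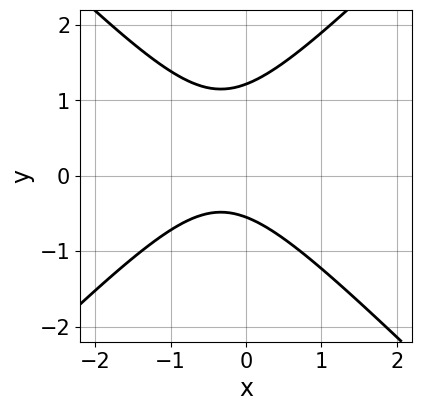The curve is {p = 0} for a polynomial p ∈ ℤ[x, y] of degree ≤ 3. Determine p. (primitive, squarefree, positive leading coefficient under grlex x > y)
The degree is 2 — a generic line meets the curve in up to 2 points.
From the visible intercepts: no x-intercept at any integer in the box.
Solving for integer coefficients yields p as stated.

3*x^2 - 3*y^2 + 2*x + 2*y + 2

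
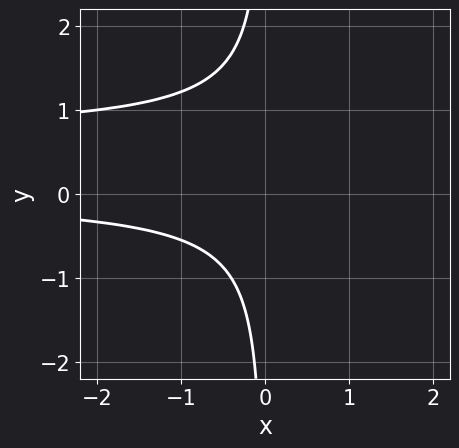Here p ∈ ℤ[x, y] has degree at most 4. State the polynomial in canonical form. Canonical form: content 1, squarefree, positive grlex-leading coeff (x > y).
1. deg p = 3. No degree-2 curve has this shape.
2. Observable constraints: it misses every integer gridline on the y-axis; no x-intercept at any integer in the box.
3. Together with the visible shape, these determine p as stated.

3*x*y^2 - 2*x*y + 2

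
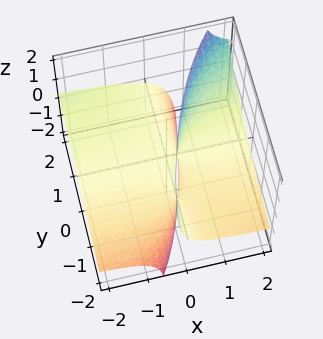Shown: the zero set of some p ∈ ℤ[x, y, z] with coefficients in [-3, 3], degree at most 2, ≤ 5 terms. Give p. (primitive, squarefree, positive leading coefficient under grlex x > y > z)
x*y - 3*x*z + y*z + z

1. deg p = 2. The shape is more complex than any degree-1 surface.
2. Reading off the gridlines: the visible y-axis segment lies entirely on the surface; one z-axis crossing is at z = 0.
3. The integer polynomial consistent with all of this is the stated p. Check: (1, 0, 0) on the x-axis lies on the surface, and p(1, 0, 0) = 0. ✓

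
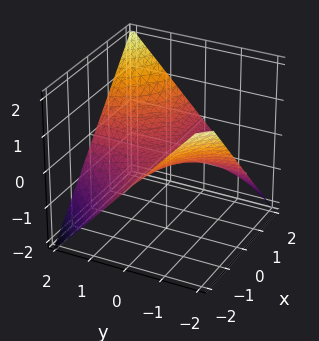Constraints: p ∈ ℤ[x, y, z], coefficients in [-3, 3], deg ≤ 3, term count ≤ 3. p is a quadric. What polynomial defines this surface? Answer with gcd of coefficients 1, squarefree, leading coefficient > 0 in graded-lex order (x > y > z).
1. deg p = 2.
2. Observable constraints: it crosses the z-axis at the gridline z = 0; the visible x-axis segment lies entirely on the surface; every point of the y-axis in the box is on the surface.
3. The integer polynomial consistent with all of this is the stated p.

x*y - 2*z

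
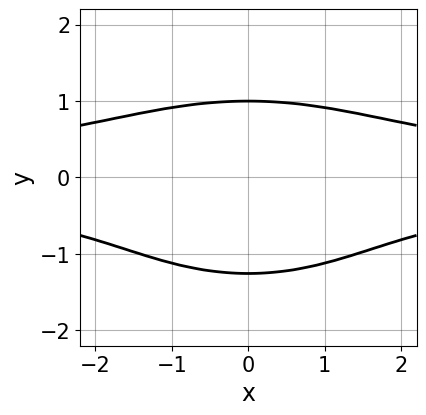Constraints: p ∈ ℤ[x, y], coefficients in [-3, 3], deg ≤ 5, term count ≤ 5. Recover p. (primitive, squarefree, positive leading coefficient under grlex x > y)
1. The degree is 4 — no degree-3 curve has this shape.
2. Symmetries: it's symmetric under x → −x, forcing even powers of x.
3. Reading off the gridlines: it crosses the y-axis at the gridline y = 1; it misses every integer gridline on the x-axis.
4. Assembling these constraints gives the stated polynomial.

x^2*y^2 + 2*y^4 + y^3 - 3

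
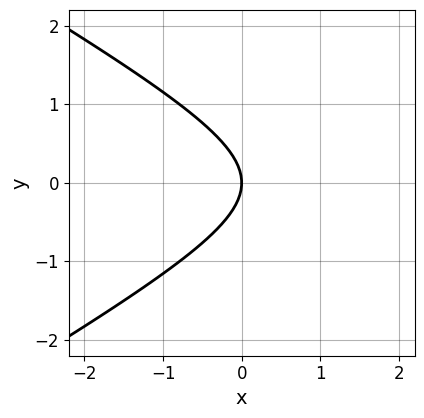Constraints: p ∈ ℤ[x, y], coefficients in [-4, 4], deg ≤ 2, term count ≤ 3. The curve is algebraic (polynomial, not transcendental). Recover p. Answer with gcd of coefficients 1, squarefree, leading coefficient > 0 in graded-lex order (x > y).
Degree: a generic line meets the curve in up to 2 points, so deg p = 2.
Symmetries: it's symmetric under y → −y, forcing even powers of y.
From the visible intercepts: it meets the x-axis at x = 0 (among the integer gridlines); one y-axis crossing is at y = 0.
Putting this together gives p.

x^2 - 3*y^2 - 3*x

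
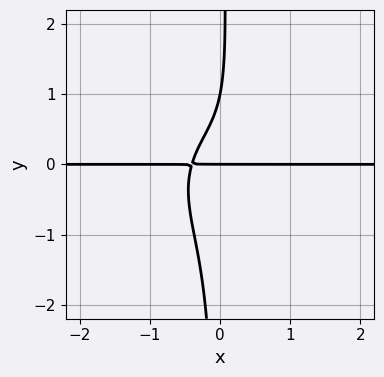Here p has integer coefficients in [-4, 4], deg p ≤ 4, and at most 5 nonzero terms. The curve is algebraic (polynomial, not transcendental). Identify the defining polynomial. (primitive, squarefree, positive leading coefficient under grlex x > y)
3*x^3*y + 3*x*y^3 + 2*x*y - y^2 + y

deg p = 4. The shape is more complex than any degree-3 curve.
Reading off the gridlines: every point of the x-axis in the box is on the curve; among the integer gridlines, it crosses the y-axis at y ∈ {0, 1}.
Assembling these constraints gives the stated polynomial.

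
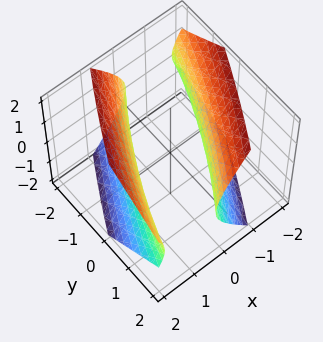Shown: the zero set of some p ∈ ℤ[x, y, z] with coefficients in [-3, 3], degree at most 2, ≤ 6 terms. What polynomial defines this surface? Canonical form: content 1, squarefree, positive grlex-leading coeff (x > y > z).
(a) The picture has 2 separate pieces.
(b) The degree is 2 — no degree-1 surface has this shape.
(c) Reading off the gridlines: the surface avoids every integer z-axis point in the box; the x-axis gridline crossings are at x ∈ {-1, 1}.
(d) Fitting integer coefficients to these (and the overall shape) gives p.

3*x^2 - 3*x*y + y^2 - 2*z^2 - 3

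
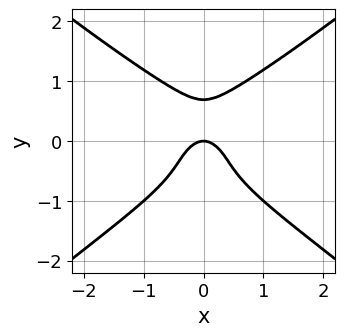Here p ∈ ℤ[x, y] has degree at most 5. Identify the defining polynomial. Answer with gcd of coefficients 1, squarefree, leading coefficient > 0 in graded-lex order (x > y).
2*x^2*y^2 - 3*y^4 + 2*x^2 + y

1. The degree is 4 — no degree-3 curve has this shape.
2. Symmetries: mirror symmetry x ↦ −x ⇒ only even powers of x.
3. Reading off the gridlines: it meets the x-axis at x = 0 (among the integer gridlines); it meets the y-axis at y = 0 (among the integer gridlines).
4. Matching integer coefficients to the picture gives p.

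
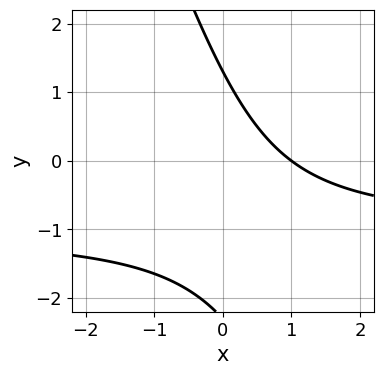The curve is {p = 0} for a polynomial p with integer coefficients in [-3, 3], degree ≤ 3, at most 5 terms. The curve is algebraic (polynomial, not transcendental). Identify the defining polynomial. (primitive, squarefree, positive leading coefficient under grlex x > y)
3*x*y + y^2 + 3*x + y - 3

First, the degree is 2 — no degree-1 curve has this shape.
Then, observable constraints: one x-axis crossing is at x = 1.
Finally, the integer polynomial consistent with all of this is the stated p.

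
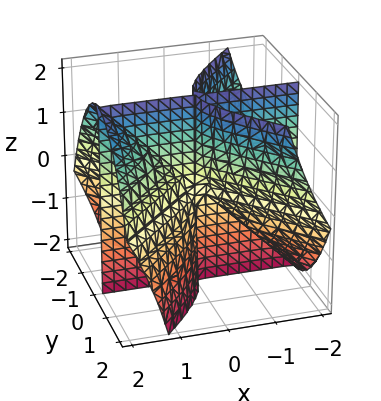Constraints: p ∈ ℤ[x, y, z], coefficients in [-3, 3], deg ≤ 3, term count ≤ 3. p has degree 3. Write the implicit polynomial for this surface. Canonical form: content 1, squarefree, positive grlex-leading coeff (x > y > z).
x^2*y - x*y*z - y^3

There are 3 components. They look like related sheets of one shape, so recover p as a whole.
deg p = 3. A generic line meets the surface in up to 3 points.
From the visible intercepts: the visible z-axis segment lies entirely on the surface; one y-axis crossing is at y = 0; the visible x-axis segment lies entirely on the surface.
Matching integer coefficients to the picture gives p.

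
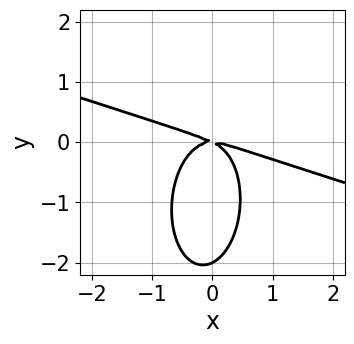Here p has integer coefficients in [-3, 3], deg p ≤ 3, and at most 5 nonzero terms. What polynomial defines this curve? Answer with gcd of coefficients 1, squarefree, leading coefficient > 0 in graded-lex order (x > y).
(a) Degree: the shape is more complex than any degree-2 curve, so deg p = 3.
(b) From the axis intercepts and sections: among the integer gridlines, it crosses the y-axis at y ∈ {-2, 0}; one x-axis crossing is at x = 0.
(c) Together with the visible shape, these determine p as stated.

x^3 + 3*x^2*y + y^3 + x*y + 2*y^2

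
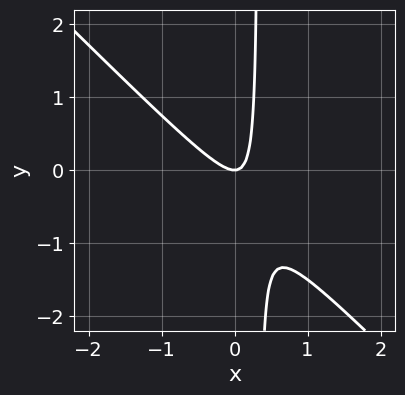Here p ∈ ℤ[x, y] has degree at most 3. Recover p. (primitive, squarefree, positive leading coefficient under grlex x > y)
First, degree: a generic line meets the curve in up to 2 points, so deg p = 2.
Then, from the visible intercepts: it crosses the y-axis at the gridline y = 0; it crosses the x-axis at the gridline x = 0.
Finally, putting this together gives p.

3*x^2 + 3*x*y - y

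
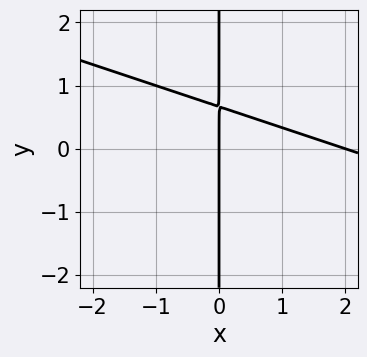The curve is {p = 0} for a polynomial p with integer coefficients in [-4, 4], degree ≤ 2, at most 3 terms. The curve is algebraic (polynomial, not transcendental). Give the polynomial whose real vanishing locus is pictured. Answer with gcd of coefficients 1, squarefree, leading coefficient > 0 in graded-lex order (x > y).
x^2 + 3*x*y - 2*x

(a) deg p = 2. The shape is more complex than any degree-1 curve.
(b) Checking where it meets the axes: every point of the y-axis in the box is on the curve; among the integer gridlines, it crosses the x-axis at x ∈ {0, 2}.
(c) Together with the visible shape, these determine p as stated.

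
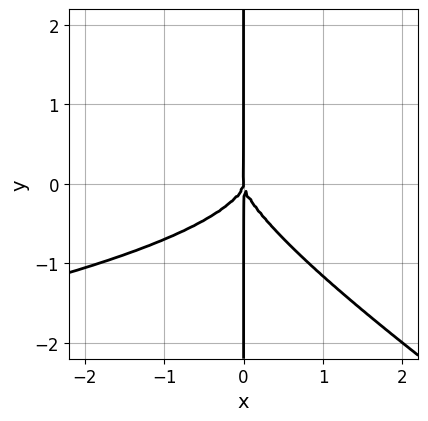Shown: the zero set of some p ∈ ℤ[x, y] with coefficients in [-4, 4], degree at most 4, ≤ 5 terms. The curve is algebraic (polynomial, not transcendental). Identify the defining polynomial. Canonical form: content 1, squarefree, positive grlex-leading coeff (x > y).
2*x^2*y^2 + 3*x*y^3 + 2*x^3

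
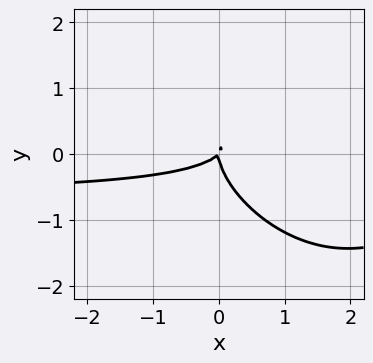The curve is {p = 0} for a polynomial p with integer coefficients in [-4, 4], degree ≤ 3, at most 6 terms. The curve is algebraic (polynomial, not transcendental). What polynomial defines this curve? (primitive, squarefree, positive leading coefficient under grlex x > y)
1. The degree is 3 — a generic line meets the curve in up to 3 points.
2. Against the integer gridlines: it meets the x-axis at x = 0 (among the integer gridlines); it crosses the y-axis at the gridline y = 0.
3. Assembling these constraints gives the stated polynomial.

3*x^2*y + 3*x*y^2 + 3*y^3 + 2*x^2 - 2*x*y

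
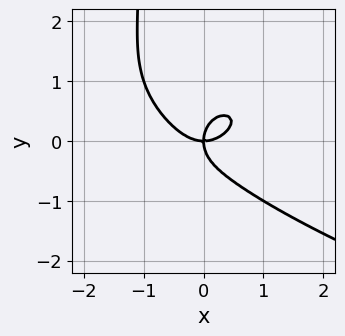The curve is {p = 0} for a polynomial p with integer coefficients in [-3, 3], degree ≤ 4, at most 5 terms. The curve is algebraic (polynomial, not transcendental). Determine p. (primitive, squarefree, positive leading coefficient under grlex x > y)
(a) deg p = 4. The shape is more complex than any degree-3 curve.
(b) Observable constraints: it crosses the y-axis at the gridline y = 0; one x-axis crossing is at x = 0.
(c) Solving for integer coefficients yields p as stated.

x*y^3 + x^3 + y^3 - x*y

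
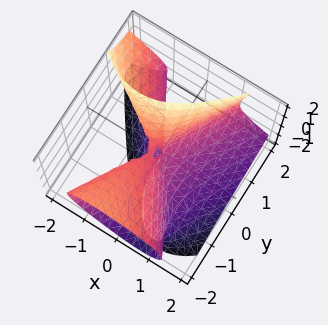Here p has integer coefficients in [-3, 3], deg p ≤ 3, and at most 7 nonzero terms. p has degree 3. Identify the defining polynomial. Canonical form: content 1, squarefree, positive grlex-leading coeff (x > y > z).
Degree: the shape is more complex than any degree-2 surface, so deg p = 3.
Observable constraints: one y-axis crossing is at y = 0; it crosses the z-axis at the gridline z = 0; one x-axis crossing is at x = 0.
Matching integer coefficients to the picture gives p.

2*y*z^2 - z^3 - 3*x^2 - 3*x*z + y^2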